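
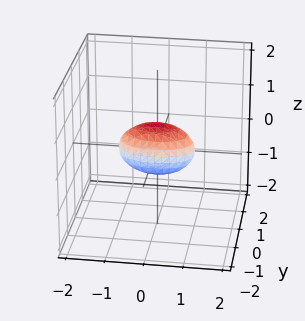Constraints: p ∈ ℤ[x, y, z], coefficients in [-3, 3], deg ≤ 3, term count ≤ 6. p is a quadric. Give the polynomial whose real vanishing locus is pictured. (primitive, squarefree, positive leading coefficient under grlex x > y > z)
x^2 + 3*y^2 + 2*z^2 - 1

1. The degree is 2 — a closed, bounded, convex surface; a quadric.
2. Symmetries: mirror symmetry x ↦ −x ⇒ only even powers of x; the z ↦ −z reflection is a symmetry, so z appears only in even powers; mirror symmetry y ↦ −y ⇒ only even powers of y.
3. Observable constraints: the x-axis gridline crossings are at x ∈ {-1, 1}.
4. Assembling these constraints gives the stated polynomial.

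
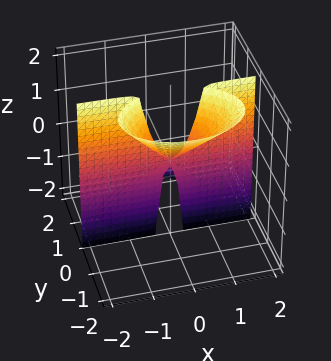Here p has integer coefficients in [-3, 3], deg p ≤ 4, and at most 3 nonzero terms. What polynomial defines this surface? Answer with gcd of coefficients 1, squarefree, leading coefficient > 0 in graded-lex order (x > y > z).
x^2*y + 2*y^3 + 2*y^2*z

1. deg p = 3.
2. Checking where it meets the axes: the visible x-axis segment lies entirely on the surface; every point of the z-axis in the box is on the surface; one y-axis crossing is at y = 0.
3. Together with the visible shape, these determine p as stated.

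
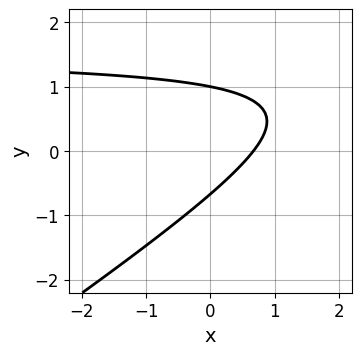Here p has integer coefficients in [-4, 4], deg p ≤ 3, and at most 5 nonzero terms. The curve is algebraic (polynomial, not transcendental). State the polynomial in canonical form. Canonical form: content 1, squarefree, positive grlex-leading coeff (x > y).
2*x*y - 3*y^2 - 3*x + y + 2

First, degree: no degree-1 curve has this shape, so deg p = 2.
Then, checking where it meets the axes: it meets the y-axis at y = 1 (among the integer gridlines).
Finally, these observations pin down the coefficients.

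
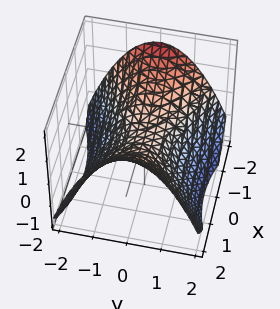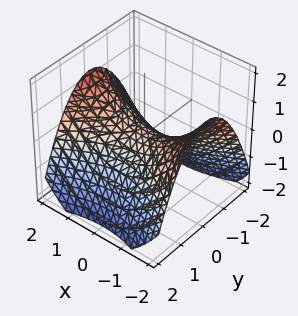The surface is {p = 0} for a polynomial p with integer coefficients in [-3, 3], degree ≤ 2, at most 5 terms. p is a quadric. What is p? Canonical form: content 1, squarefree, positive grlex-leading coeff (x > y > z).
x^2 - 2*y^2 - 3*z

1. deg p = 2. A hyperbolic paraboloid; a quadric.
2. Symmetries: it's symmetric under y → −y, forcing even powers of y; the x ↦ −x reflection is a symmetry, so x appears only in even powers.
3. From the axis intercepts and sections: one y-axis crossing is at y = 0; one x-axis crossing is at x = 0; it meets the z-axis at z = 0 (among the integer gridlines).
4. Putting this together gives p.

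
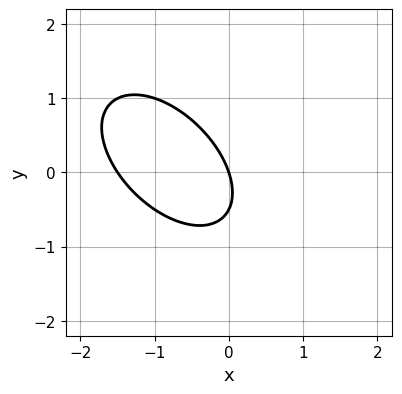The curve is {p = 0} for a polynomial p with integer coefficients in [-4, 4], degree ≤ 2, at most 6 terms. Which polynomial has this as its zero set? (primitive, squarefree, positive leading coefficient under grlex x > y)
(a) deg p = 2.
(b) Observable constraints: it meets the x-axis at x = 0 (among the integer gridlines); it crosses the y-axis at the gridline y = 0.
(c) Matching integer coefficients to the picture gives p.

2*x^2 + 2*x*y + 2*y^2 + 3*x + y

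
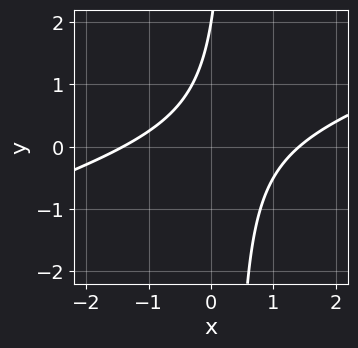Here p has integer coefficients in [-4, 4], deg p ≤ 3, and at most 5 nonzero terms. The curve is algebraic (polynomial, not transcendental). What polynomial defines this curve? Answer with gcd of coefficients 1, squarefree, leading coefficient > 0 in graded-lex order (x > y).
deg p = 2.
Observable constraints: one y-axis crossing is at y = 2.
These observations pin down the coefficients.

x^2 - 3*x*y + y - 2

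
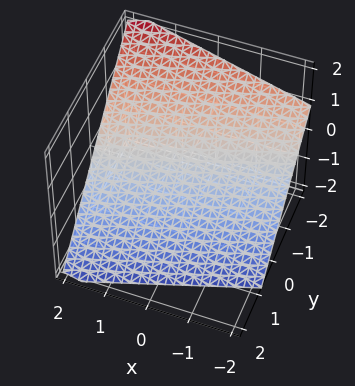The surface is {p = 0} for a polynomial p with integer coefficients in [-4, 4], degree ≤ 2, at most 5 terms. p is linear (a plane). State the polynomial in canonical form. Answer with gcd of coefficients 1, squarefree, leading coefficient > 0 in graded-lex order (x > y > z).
(a) The degree is 1 — the surface is flat (a plane).
(b) Reading off the gridlines: it meets the x-axis at x = 2 (among the integer gridlines).
(c) Assembling these constraints gives the stated polynomial.

x - 3*y - 3*z - 2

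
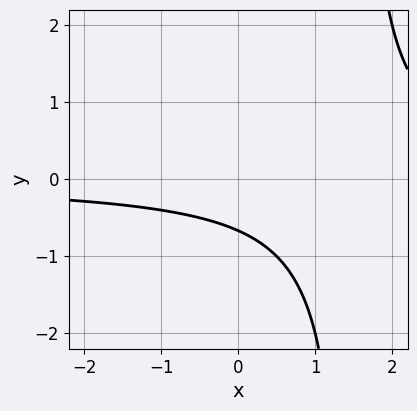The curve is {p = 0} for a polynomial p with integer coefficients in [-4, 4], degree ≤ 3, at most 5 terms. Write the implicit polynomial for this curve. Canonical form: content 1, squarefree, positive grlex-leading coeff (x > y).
1. deg p = 2. A generic line meets the curve in up to 2 points.
2. From the visible intercepts: the curve avoids every integer x-axis point in the box.
3. Together with the visible shape, these determine p as stated.

2*x*y - 3*y - 2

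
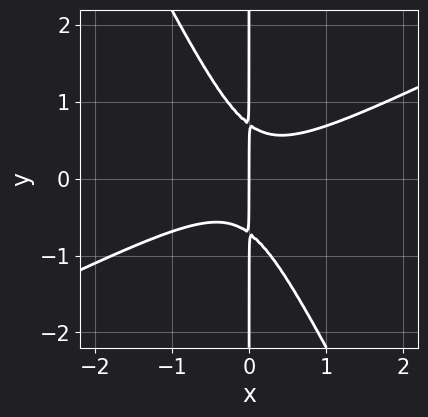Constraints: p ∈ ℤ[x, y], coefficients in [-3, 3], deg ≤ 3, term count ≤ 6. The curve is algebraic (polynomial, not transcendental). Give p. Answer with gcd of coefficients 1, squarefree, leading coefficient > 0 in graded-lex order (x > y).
Degree: the shape is more complex than any degree-2 curve, so deg p = 3.
From the axis intercepts and sections: every point of the y-axis in the box is on the curve; one x-axis crossing is at x = 0.
Together with the visible shape, these determine p as stated.

2*x^3 - 3*x^2*y - 2*x*y^2 + x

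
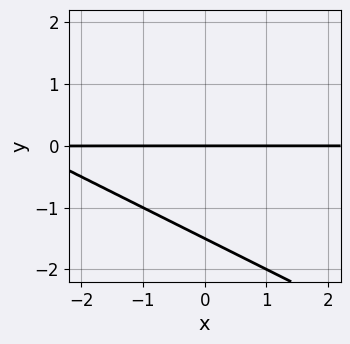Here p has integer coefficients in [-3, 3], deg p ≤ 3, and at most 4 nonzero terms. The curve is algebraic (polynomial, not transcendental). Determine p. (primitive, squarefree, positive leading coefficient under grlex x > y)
x*y + 2*y^2 + 3*y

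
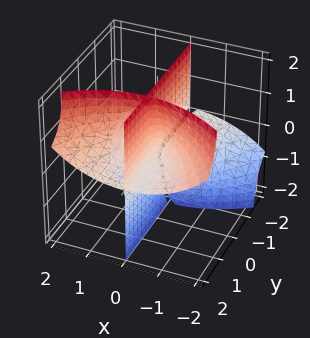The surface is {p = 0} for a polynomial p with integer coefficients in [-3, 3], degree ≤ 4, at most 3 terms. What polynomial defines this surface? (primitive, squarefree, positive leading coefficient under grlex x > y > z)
(a) I count 3 distinct pieces.
(b) deg p = 3.
(c) Checking where it meets the axes: every point of the z-axis in the box is on the surface; it crosses the x-axis at the gridline x = 0; the visible y-axis segment lies entirely on the surface.
(d) Fitting integer coefficients to these (and the overall shape) gives p.

x^3 - 3*x*y*z + x*z^2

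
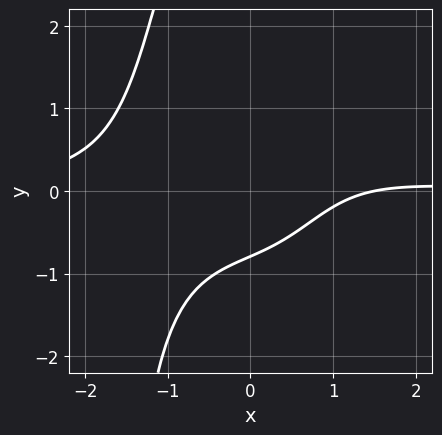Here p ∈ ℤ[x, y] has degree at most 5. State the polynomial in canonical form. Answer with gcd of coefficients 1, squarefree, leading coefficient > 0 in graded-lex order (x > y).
First, deg p = 4.
Finally, matching integer coefficients to the picture gives p.

2*x^3*y - y^2 - 2*x + 3*y + 3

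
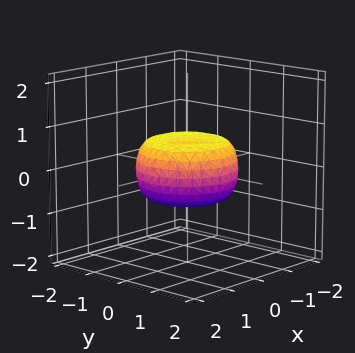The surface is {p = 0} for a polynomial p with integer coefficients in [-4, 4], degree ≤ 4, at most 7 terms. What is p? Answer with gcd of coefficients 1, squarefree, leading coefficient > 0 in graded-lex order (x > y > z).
2*x^4 + 4*x^2*y^2 + 2*y^4 - 2*x^2 - 2*y^2 + 3*z^2 - 1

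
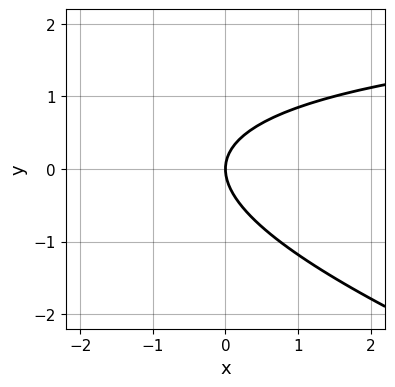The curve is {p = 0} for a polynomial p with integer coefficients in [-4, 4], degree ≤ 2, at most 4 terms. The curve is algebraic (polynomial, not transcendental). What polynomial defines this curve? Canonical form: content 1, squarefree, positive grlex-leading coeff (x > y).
(a) Degree: the shape is more complex than any degree-1 curve, so deg p = 2.
(b) Observable constraints: one y-axis crossing is at y = 0; it crosses the x-axis at the gridline x = 0.
(c) Together with the visible shape, these determine p as stated.

x*y + 3*y^2 - 3*x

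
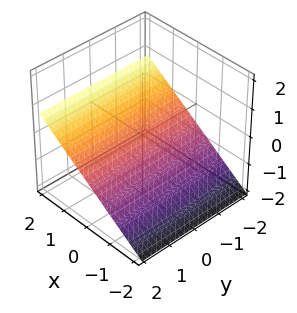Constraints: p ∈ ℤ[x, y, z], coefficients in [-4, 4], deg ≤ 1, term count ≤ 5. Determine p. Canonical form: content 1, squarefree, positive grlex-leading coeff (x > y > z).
1. The degree is 1 — every cross-section is a straight line — this is a plane.
2. Reading off the gridlines: the surface avoids every integer y-axis point in the box; it crosses the x-axis at the gridline x = 1.
3. Putting this together gives p.

2*x - 3*z - 2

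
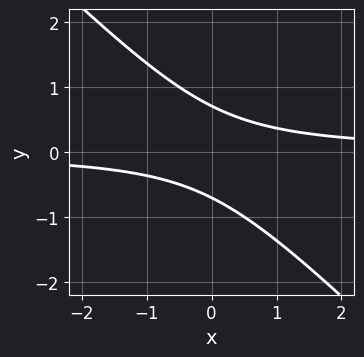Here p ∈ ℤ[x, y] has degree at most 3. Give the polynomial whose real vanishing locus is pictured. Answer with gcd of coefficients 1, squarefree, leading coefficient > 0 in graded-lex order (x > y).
First, the degree is 2 — a generic line meets the curve in up to 2 points.
Then, from the axis intercepts and sections: no x-intercept at any integer in the box.
Finally, together with the visible shape, these determine p as stated.

2*x*y + 2*y^2 - 1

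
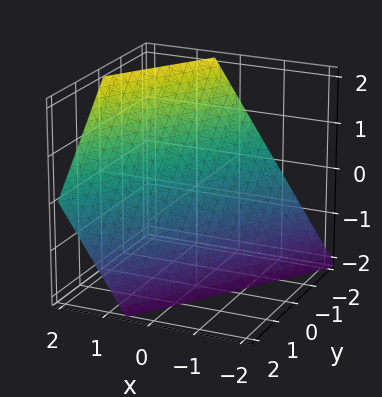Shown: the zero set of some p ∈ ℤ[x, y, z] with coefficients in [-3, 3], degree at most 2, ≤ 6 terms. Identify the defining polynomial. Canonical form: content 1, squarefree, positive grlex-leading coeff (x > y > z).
1. deg p = 1.
2. Against the integer gridlines: it meets the z-axis at z = -1 (among the integer gridlines); it meets the y-axis at y = -1 (among the integer gridlines).
3. Fitting integer coefficients to these (and the overall shape) gives p.

3*x - 2*y - 2*z - 2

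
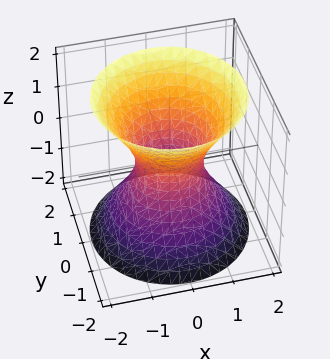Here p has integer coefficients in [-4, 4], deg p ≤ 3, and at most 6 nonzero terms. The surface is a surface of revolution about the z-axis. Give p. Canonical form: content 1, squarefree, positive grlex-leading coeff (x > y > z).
3*x^2 + 3*y^2 - 2*z^2 - 2

1. deg p = 2.
2. Symmetries: rotational symmetry about the z-axis ⇒ p depends on x, y only through x² + y².
3. From the visible intercepts: a circular section at z = 1 has radius between 1 and 2; the surface avoids every integer z-axis point in the box.
4. Together with the visible shape, these determine p as stated.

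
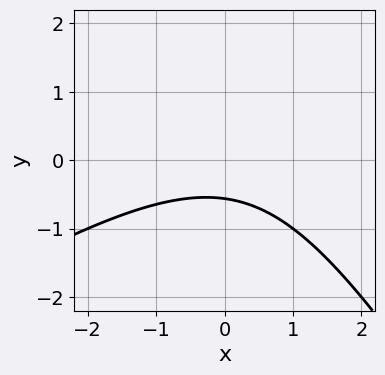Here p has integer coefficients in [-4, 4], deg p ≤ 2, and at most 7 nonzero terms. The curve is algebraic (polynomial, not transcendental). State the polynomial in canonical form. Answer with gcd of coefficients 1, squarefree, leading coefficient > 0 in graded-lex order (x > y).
x^2 - x*y - y^2 + 3*y + 2

First, the degree is 2 — no degree-1 curve has this shape.
Next, from the visible intercepts: the curve avoids every integer x-axis point in the box.
Finally, these observations pin down the coefficients.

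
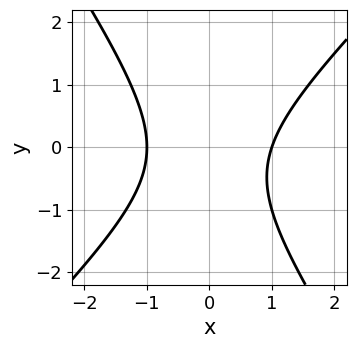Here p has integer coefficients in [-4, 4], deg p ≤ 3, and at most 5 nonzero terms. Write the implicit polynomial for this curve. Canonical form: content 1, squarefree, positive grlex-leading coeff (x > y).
First, degree: the shape is more complex than any degree-1 curve, so deg p = 2.
Then, observable constraints: among the integer gridlines, it crosses the x-axis at x ∈ {-1, 1}; no y-intercept at any integer in the box.
Finally, together with the visible shape, these determine p as stated.

3*x^2 - x*y - 2*y^2 - y - 3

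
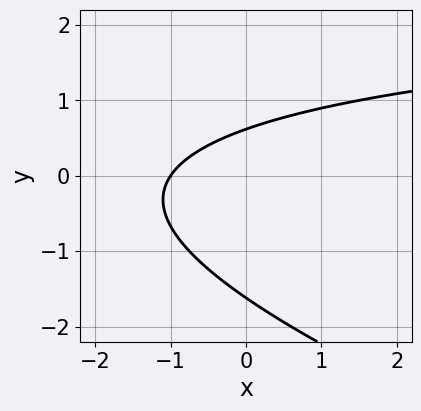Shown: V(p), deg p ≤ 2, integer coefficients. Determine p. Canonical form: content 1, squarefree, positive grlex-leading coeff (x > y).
x*y + 3*y^2 - 3*x + 3*y - 3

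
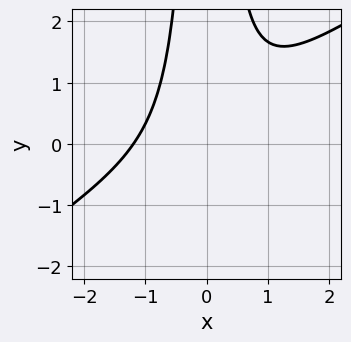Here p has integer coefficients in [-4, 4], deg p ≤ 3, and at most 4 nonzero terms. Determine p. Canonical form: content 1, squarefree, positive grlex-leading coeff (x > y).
deg p = 3.
Against the integer gridlines: it misses every integer gridline on the y-axis.
Together with the visible shape, these determine p as stated.

2*x^3 - 3*x^2*y + x^2 + 2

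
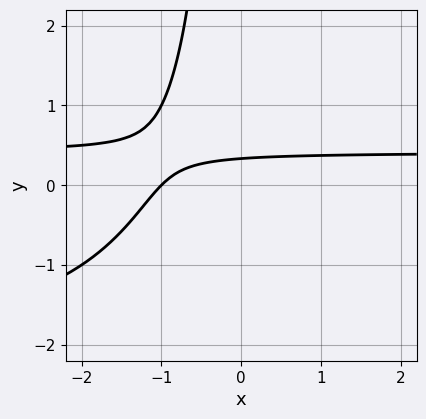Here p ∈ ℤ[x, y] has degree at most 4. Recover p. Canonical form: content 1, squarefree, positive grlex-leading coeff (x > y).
(a) deg p = 3. A generic line meets the curve in up to 3 points.
(b) Observable constraints: it meets the x-axis at x = -1 (among the integer gridlines).
(c) Putting this together gives p.

x*y^2 + 2*x*y - x + 3*y - 1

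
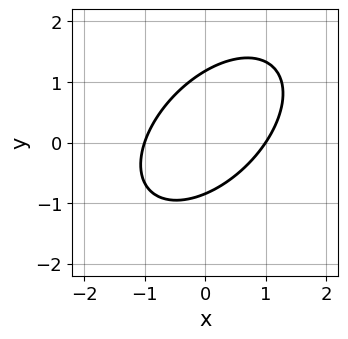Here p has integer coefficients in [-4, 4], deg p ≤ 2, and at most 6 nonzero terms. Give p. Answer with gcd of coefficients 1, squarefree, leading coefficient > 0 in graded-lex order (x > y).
3*x^2 - 3*x*y + 3*y^2 - y - 3

First, degree: a generic line meets the curve in up to 2 points, so deg p = 2.
Next, reading off the gridlines: among the integer gridlines, it crosses the x-axis at x ∈ {-1, 1}.
Finally, assembling these constraints gives the stated polynomial.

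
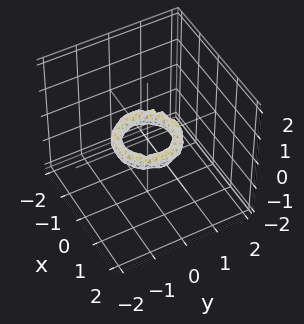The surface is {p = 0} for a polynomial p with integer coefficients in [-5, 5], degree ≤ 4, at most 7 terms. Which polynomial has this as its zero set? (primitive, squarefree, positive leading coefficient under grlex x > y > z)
2*x^4 + 4*x^2*y^2 + 2*y^4 - 3*x^2 - 3*y^2 + 2*z^2 + 1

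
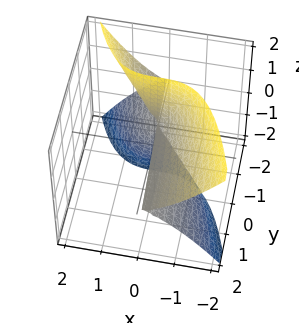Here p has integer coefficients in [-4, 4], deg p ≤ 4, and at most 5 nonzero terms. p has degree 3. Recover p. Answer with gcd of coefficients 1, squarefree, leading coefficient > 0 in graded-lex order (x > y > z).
1. deg p = 3. A generic line meets the surface in up to 3 points.
2. Checking where it meets the axes: it crosses the z-axis at the gridline z = 0; every point of the y-axis in the box is on the surface.
3. Putting this together gives p.

3*x^3 + 3*y*z^2 + 2*z^2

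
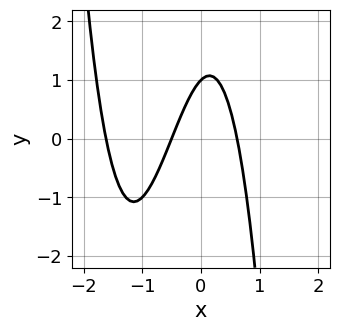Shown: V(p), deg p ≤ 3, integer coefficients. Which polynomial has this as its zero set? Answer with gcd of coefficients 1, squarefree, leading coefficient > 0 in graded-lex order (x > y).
(a) The degree is 3 — no degree-2 curve has this shape.
(b) From the visible intercepts: one y-axis crossing is at y = 1.
(c) Solving for integer coefficients yields p as stated.

2*x^3 + 3*x^2 - x + y - 1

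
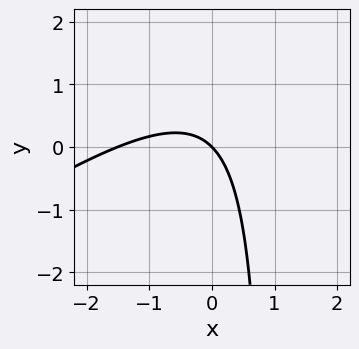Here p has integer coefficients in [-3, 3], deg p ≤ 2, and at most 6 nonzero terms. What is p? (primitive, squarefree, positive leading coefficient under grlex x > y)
deg p = 2.
Reading off the gridlines: one x-axis crossing is at x = 0; one y-axis crossing is at y = 0.
Together with the visible shape, these determine p as stated.

2*x^2 - 3*x*y + 3*x + 3*y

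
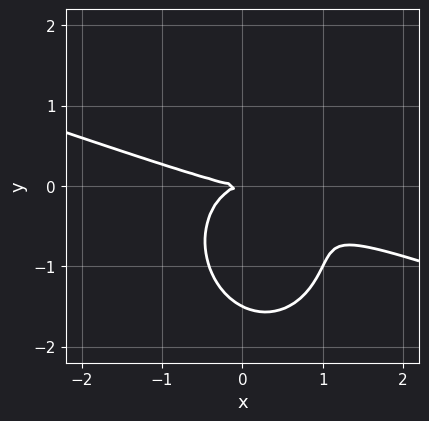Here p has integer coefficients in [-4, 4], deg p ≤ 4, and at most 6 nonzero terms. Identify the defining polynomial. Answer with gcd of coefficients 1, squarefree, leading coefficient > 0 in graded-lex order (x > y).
x^3 + 3*x^2*y + x*y^2 + 2*y^3 + 3*y^2

First, deg p = 3. The shape is more complex than any degree-2 curve.
Next, from the axis intercepts and sections: it meets the x-axis at x = 0 (among the integer gridlines); one y-axis crossing is at y = 0.
Finally, together with the visible shape, these determine p as stated.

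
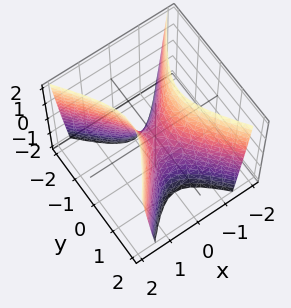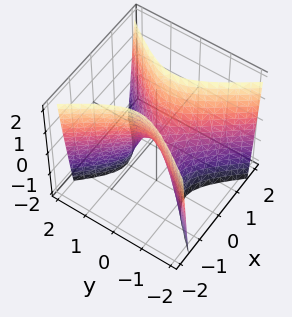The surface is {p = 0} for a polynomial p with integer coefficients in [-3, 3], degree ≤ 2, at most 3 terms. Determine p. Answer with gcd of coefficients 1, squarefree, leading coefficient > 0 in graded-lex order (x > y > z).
First, degree: a saddle surface; a quadric, so deg p = 2.
Next, symmetries: it's symmetric under y → −y, forcing even powers of y; mirror symmetry x ↦ −x ⇒ only even powers of x.
Then, checking where it meets the axes: it meets the z-axis at z = 0 (among the integer gridlines); one y-axis crossing is at y = 0.
Finally, together with the visible shape, these determine p as stated.

3*x^2 - 2*y^2 - z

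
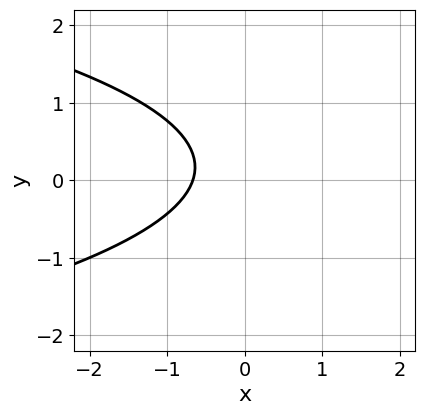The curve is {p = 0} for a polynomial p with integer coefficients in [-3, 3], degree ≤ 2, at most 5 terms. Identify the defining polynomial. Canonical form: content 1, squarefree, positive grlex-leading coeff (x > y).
1. The degree is 2 — the shape is more complex than any degree-1 curve.
2. Against the integer gridlines: no y-intercept at any integer in the box.
3. Together with the visible shape, these determine p as stated.

3*y^2 + 3*x - y + 2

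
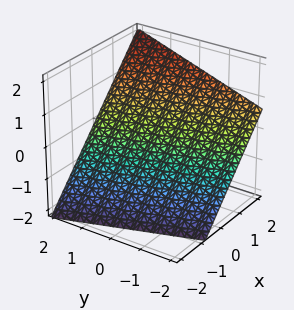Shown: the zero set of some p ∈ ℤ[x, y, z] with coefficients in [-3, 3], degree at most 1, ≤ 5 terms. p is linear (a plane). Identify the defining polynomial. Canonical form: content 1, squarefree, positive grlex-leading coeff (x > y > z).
3*x + y - 3*z - 2

1. Degree: the surface is flat (a plane), so deg p = 1.
2. From the visible intercepts: it crosses the y-axis at the gridline y = 2.
3. These observations pin down the coefficients.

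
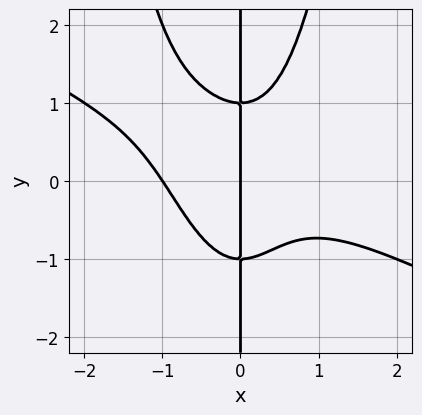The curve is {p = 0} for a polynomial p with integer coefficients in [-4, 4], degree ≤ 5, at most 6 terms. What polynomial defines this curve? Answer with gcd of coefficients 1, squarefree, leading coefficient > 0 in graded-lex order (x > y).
(a) deg p = 4. A generic line meets the curve in up to 4 points.
(b) Checking where it meets the axes: among the integer gridlines, it crosses the x-axis at x ∈ {-1, 0}; the visible y-axis segment lies entirely on the curve.
(c) Solving for integer coefficients yields p as stated.

x^4 + 2*x^3*y - x*y^2 + x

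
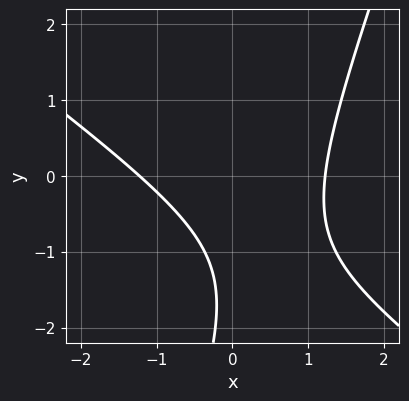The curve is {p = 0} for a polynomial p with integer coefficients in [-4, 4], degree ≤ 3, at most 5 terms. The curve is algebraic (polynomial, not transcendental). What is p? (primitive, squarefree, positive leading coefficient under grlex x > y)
2*x^2 + 2*x*y - y^2 - 3*y - 3

First, the degree is 2 — the shape is more complex than any degree-1 curve.
Then, from the axis intercepts and sections: no y-intercept at any integer in the box.
Finally, solving for integer coefficients yields p as stated.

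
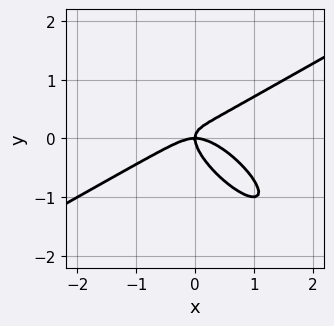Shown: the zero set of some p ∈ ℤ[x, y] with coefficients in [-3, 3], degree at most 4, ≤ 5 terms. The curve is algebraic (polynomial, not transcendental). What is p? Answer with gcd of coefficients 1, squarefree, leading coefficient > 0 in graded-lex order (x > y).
1. deg p = 3.
2. Checking where it meets the axes: it crosses the y-axis at the gridline y = 0; it crosses the x-axis at the gridline x = 0.
3. Assembling these constraints gives the stated polynomial.

x^3 - 2*x*y^2 - 2*y^3 + x*y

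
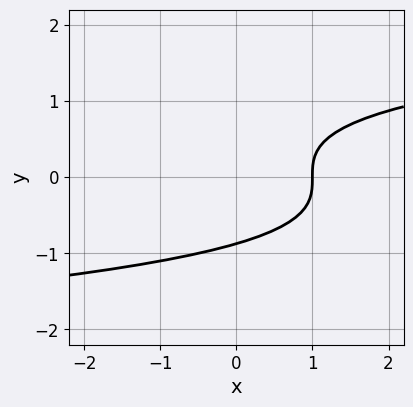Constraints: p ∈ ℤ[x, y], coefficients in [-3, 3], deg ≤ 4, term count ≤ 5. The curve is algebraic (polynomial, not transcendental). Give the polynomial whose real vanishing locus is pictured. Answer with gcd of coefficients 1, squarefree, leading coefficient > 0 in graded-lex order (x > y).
3*y^3 - 2*x + 2

1. Degree: no degree-2 curve has this shape, so deg p = 3.
2. Observable constraints: one x-axis crossing is at x = 1.
3. Together with the visible shape, these determine p as stated.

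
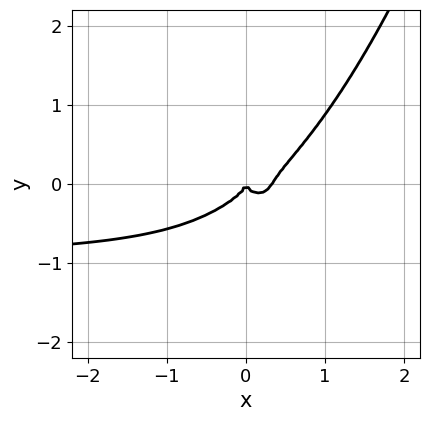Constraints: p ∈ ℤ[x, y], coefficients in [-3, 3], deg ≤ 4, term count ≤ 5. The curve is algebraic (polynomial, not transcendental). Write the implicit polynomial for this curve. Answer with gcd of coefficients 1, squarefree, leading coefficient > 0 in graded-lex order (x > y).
3*x^3*y + 3*x^3 - 3*x^2*y - 3*y^3 - x^2

(a) The degree is 4 — the shape is more complex than any degree-3 curve.
(b) Observable constraints: it crosses the y-axis at the gridline y = 0; it meets the x-axis at x = 0 (among the integer gridlines).
(c) Solving for integer coefficients yields p as stated.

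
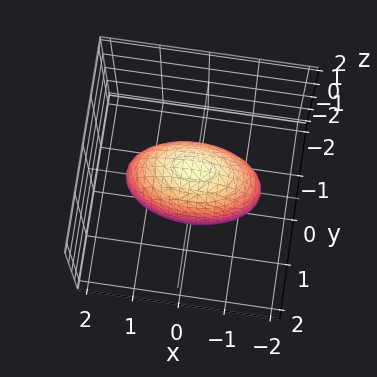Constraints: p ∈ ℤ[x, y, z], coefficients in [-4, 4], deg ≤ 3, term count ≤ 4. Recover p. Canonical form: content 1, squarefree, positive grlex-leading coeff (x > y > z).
(a) deg p = 2.
(b) Symmetries: mirror symmetry y ↦ −y ⇒ only even powers of y; mirror symmetry z ↦ −z ⇒ only even powers of z; it's symmetric under x → −x, forcing even powers of x.
(c) Solving for integer coefficients yields p as stated.

x^2 + 3*y^2 + z^2 - 2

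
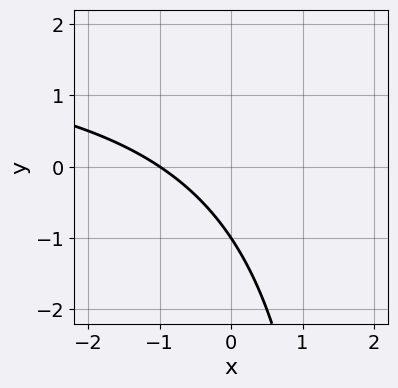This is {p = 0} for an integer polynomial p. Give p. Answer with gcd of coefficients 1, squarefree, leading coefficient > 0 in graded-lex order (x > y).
x*y - 2*x - 2*y - 2

First, deg p = 2. No degree-1 curve has this shape.
Next, from the axis intercepts and sections: one y-axis crossing is at y = -1; it meets the x-axis at x = -1 (among the integer gridlines).
Finally, putting this together gives p.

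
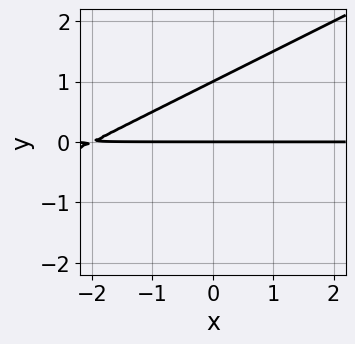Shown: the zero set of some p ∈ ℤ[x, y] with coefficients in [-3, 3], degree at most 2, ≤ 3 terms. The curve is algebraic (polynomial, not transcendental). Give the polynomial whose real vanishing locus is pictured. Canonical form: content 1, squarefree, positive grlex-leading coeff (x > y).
Degree: no degree-1 curve has this shape, so deg p = 2.
From the axis intercepts and sections: every point of the x-axis in the box is on the curve; among the integer gridlines, it crosses the y-axis at y ∈ {0, 1}.
Assembling these constraints gives the stated polynomial.

x*y - 2*y^2 + 2*y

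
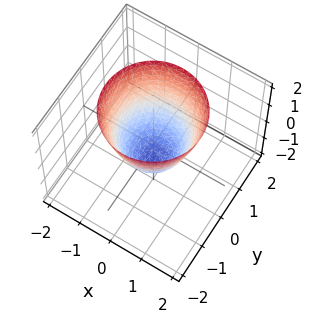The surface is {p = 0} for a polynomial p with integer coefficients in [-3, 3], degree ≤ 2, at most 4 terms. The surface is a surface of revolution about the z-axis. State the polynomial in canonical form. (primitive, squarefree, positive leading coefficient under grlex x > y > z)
3*x^2 + 3*y^2 - 2*z - 2

Degree: no degree-1 surface has this shape, so deg p = 2.
Symmetries: rotational symmetry about the z-axis ⇒ p depends on x, y only through x² + y².
From the visible intercepts: a circular section at z = 2 has radius between 1 and 2; one z-axis crossing is at z = -1.
The integer polynomial consistent with all of this is the stated p.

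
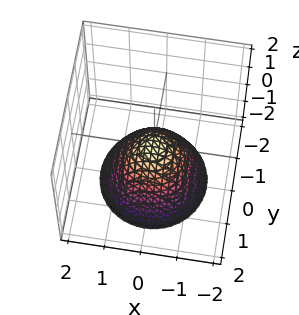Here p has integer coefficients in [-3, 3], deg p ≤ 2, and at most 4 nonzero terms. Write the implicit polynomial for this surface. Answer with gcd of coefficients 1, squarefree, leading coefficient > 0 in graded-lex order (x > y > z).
x^2 + y^2 + z

First, the degree is 2 — a paraboloid; a quadric.
Then, symmetries: rotational symmetry about the z-axis ⇒ p depends on x, y only through x² + y².
Then, from the axis intercepts and sections: it crosses the y-axis at the gridline y = 0; it meets the z-axis at z = 0 (among the integer gridlines); it crosses the x-axis at the gridline x = 0; a circular section at z = -1 has radius exactly 1.
Finally, putting this together gives p.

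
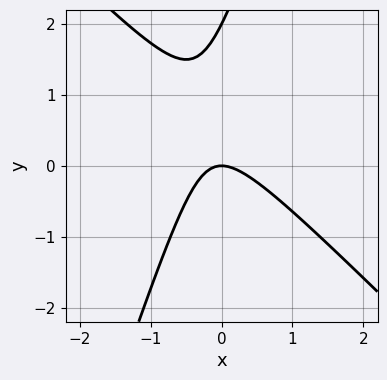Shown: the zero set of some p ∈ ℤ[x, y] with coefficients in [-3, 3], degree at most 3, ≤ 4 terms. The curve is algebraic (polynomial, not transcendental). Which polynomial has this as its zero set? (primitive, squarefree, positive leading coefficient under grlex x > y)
(a) deg p = 2. A generic line meets the curve in up to 2 points.
(b) Checking where it meets the axes: the y-axis gridline crossings are at y ∈ {0, 2}; it crosses the x-axis at the gridline x = 0.
(c) Fitting integer coefficients to these (and the overall shape) gives p.

3*x^2 + 2*x*y - y^2 + 2*y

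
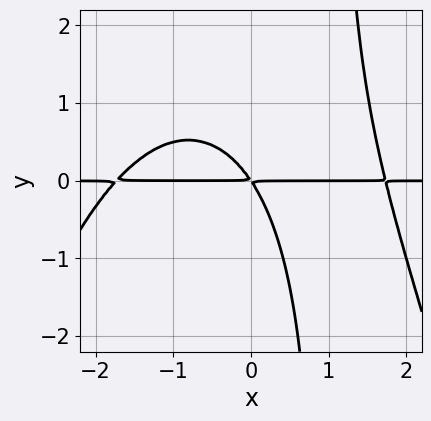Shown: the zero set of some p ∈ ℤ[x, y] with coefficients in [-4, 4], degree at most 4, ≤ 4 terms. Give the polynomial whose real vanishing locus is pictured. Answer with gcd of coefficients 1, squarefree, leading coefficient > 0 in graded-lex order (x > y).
x^3*y + 2*x*y^2 - 3*x*y - 2*y^2

1. The degree is 4 — the shape is more complex than any degree-3 curve.
2. From the visible intercepts: the visible x-axis segment lies entirely on the curve.
3. Putting this together gives p.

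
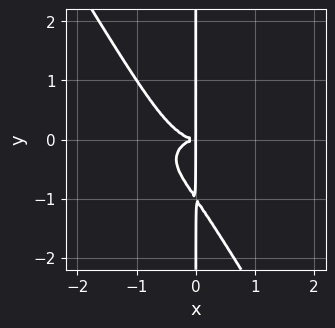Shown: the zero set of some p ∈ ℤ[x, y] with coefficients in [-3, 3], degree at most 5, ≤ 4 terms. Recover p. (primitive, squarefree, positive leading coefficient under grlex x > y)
(a) Degree: a generic line meets the curve in up to 4 points, so deg p = 4.
(b) Observable constraints: the visible y-axis segment lies entirely on the curve.
(c) Matching integer coefficients to the picture gives p.

x^4 + 3*x^2*y^2 + 2*x*y^3 + 2*x*y^2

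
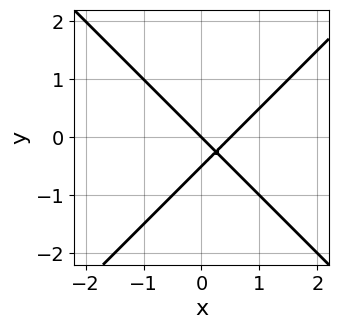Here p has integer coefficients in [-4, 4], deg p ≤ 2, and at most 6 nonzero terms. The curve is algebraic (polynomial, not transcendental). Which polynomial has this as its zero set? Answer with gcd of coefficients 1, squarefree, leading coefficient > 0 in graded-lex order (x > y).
2*x^2 - 2*y^2 - x - y

First, degree: the shape is more complex than any degree-1 curve, so deg p = 2.
Then, from the visible intercepts: it meets the y-axis at y = 0 (among the integer gridlines); it meets the x-axis at x = 0 (among the integer gridlines).
Finally, matching integer coefficients to the picture gives p.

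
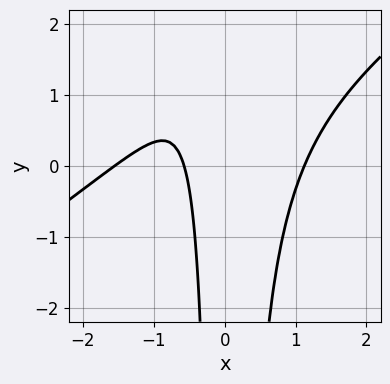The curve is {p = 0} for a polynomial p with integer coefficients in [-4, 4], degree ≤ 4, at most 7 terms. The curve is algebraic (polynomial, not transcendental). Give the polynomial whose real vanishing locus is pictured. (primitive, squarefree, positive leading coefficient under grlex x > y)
(a) Degree: a generic line meets the curve in up to 3 points, so deg p = 3.
(b) From the visible intercepts: no y-intercept at any integer in the box.
(c) Putting this together gives p.

2*x^3 - 3*x^2*y + 2*x^2 - 3*x - 2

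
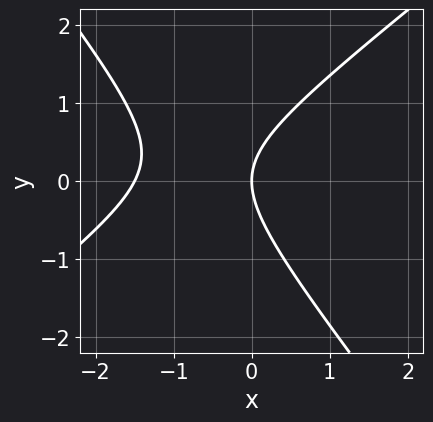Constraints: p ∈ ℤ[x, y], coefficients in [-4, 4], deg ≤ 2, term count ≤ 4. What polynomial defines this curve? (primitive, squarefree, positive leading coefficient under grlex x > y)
2*x^2 - x*y - 2*y^2 + 3*x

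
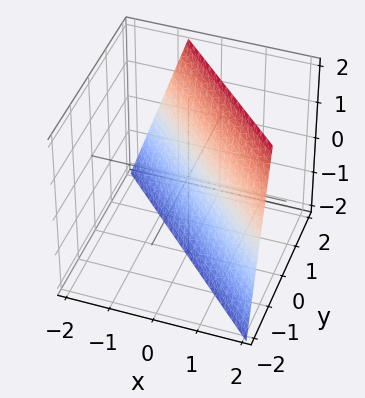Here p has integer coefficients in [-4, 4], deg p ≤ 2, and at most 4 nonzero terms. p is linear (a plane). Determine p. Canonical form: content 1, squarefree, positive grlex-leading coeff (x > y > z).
3*x + 3*y - z - 2

1. Degree: every cross-section is a straight line — this is a plane, so deg p = 1.
2. Checking where it meets the axes: one z-axis crossing is at z = -2.
3. Putting this together gives p.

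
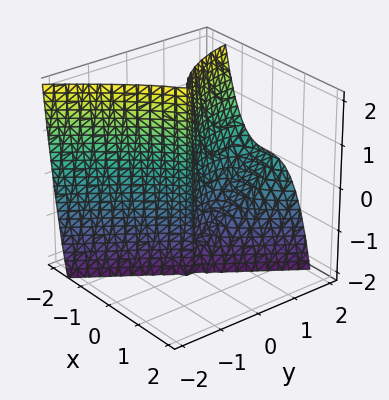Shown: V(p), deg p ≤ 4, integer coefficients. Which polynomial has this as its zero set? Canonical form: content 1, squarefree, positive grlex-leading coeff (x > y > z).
3*x^3 - y^3 + y^2*z + 2*y^2

1. Degree: no degree-2 surface has this shape, so deg p = 3.
2. Against the integer gridlines: it crosses the x-axis at the gridline x = 0; the visible z-axis segment lies entirely on the surface.
3. Putting this together gives p. Check: (0, 2, 0) on the y-axis lies on the surface, and p(0, 2, 0) = 0. ✓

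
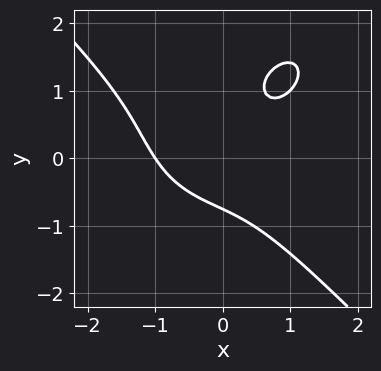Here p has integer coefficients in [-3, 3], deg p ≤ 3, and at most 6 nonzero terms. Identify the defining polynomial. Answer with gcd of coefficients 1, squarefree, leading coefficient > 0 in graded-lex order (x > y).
x^3 + y^3 - 2*x*y - y^2 + 1

(a) Degree: a generic line meets the curve in up to 3 points, so deg p = 3.
(b) Observable constraints: one x-axis crossing is at x = -1.
(c) Solving for integer coefficients yields p as stated.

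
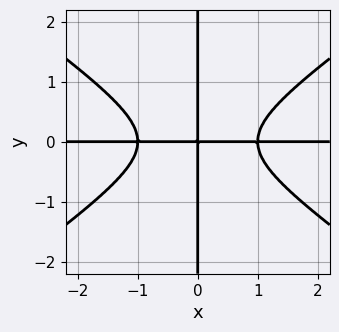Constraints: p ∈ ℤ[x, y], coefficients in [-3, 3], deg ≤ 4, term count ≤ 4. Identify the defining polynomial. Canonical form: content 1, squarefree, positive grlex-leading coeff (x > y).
x^3*y - 2*x*y^3 - x*y

deg p = 4.
From the visible intercepts: the visible x-axis segment lies entirely on the curve; the visible y-axis segment lies entirely on the curve.
Fitting integer coefficients to these (and the overall shape) gives p.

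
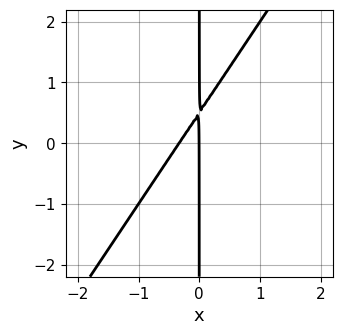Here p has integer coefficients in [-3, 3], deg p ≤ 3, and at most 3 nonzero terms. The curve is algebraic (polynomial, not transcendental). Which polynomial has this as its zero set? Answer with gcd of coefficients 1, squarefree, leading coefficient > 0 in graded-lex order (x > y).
1. deg p = 2. A generic line meets the curve in up to 2 points.
2. Reading off the gridlines: it crosses the x-axis at the gridline x = 0; the visible y-axis segment lies entirely on the curve.
3. Solving for integer coefficients yields p as stated.

3*x^2 - 2*x*y + x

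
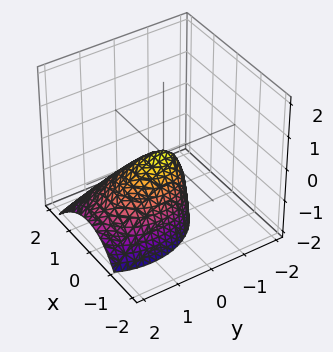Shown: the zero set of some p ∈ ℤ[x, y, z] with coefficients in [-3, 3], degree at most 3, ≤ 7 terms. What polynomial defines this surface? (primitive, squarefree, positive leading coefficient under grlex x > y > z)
3*x^2 + x*z + 2*y^2 + 2*y*z + 2*z

1. Degree: a generic line meets the surface in up to 2 points, so deg p = 2.
2. Checking where it meets the axes: it crosses the y-axis at the gridline y = 0; it meets the z-axis at z = 0 (among the integer gridlines); one x-axis crossing is at x = 0.
3. Fitting integer coefficients to these (and the overall shape) gives p.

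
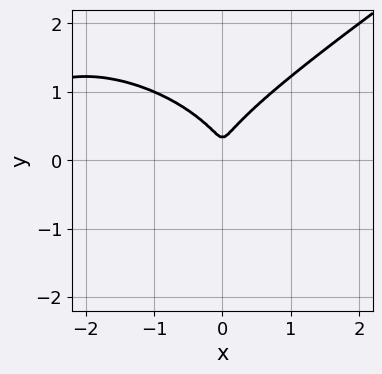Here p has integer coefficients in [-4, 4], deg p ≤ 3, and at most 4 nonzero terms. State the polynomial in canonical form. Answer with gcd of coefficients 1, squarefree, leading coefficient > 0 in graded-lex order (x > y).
1. Degree: a generic line meets the curve in up to 3 points, so deg p = 3.
2. Solving for integer coefficients yields p as stated.

x^3 - 3*y^3 + 3*x^2 + y^2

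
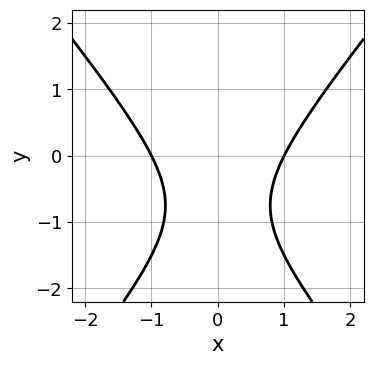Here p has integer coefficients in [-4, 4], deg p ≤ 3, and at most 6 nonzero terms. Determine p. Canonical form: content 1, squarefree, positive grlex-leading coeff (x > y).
3*x^2 - 2*y^2 - 3*y - 3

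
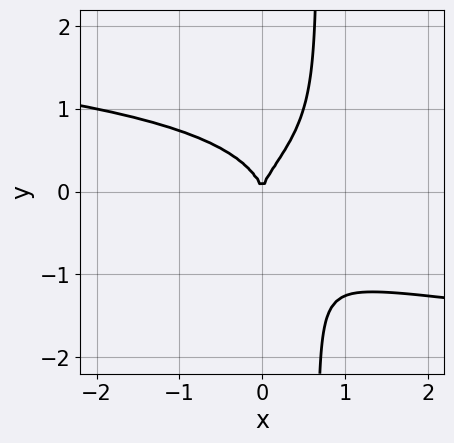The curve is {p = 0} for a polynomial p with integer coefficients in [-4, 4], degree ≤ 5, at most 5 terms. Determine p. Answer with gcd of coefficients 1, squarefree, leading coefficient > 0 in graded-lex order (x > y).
1. The degree is 4 — a generic line meets the curve in up to 4 points.
2. From the axis intercepts and sections: one x-axis crossing is at x = 0; one y-axis crossing is at y = 0.
3. Matching integer coefficients to the picture gives p.

3*x*y^3 - 2*y^3 + 2*x^2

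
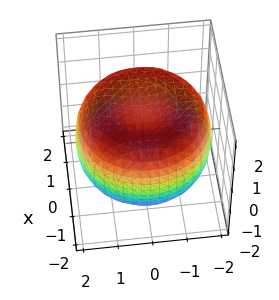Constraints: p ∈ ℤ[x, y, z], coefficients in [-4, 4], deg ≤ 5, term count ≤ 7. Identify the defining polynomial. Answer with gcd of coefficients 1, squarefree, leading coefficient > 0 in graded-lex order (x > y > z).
x^4 + 2*x^2*y^2 + y^4 - 3*x^2 - 3*y^2 + 3*z^2 - 3

First, the degree is 4 — the shape is more complex than any degree-3 surface.
Then, symmetry: the z-axis is an axis of rotation, so x and y enter only as x² + y².
Next, against the integer gridlines: the z-axis gridline crossings are at z ∈ {-1, 1}; a circular section at z = 0 has radius between 1 and 2.
Finally, assembling these constraints gives the stated polynomial.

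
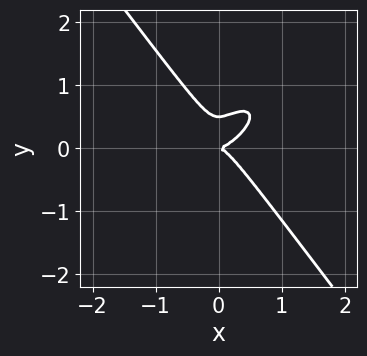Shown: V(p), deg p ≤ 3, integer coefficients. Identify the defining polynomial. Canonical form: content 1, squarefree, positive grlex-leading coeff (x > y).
2*x^3 - 2*x^2*y + 2*y^3 - y^2

(a) deg p = 3. No degree-2 curve has this shape.
(b) Checking where it meets the axes: one x-axis crossing is at x = 0; one y-axis crossing is at y = 0.
(c) Assembling these constraints gives the stated polynomial.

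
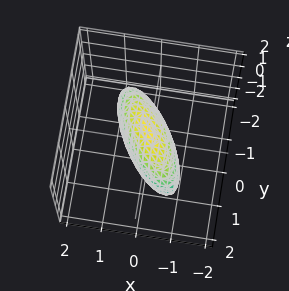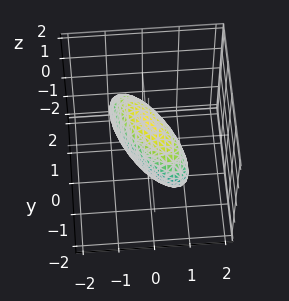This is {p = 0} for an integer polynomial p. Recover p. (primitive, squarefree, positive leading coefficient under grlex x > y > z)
2*x^2 + 2*x*y + y^2 + z^2 - 1

First, the degree is 2 — the shape is more complex than any degree-1 surface.
Next, reading off the gridlines: the y-axis gridline crossings are at y ∈ {-1, 1}; the z-axis gridline crossings are at z ∈ {-1, 1}.
Finally, the integer polynomial consistent with all of this is the stated p.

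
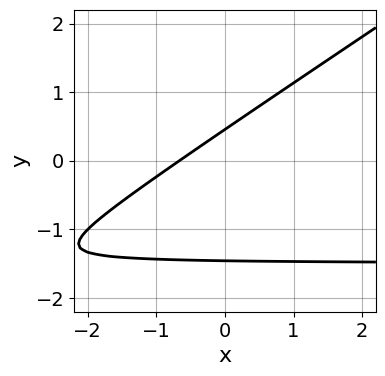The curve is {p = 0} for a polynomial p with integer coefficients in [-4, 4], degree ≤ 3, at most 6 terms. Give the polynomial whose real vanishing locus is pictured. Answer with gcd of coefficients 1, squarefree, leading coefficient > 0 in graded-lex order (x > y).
The degree is 2 — a generic line meets the curve in up to 2 points.
The integer polynomial consistent with all of this is the stated p.

2*x*y - 3*y^2 + 3*x - 3*y + 2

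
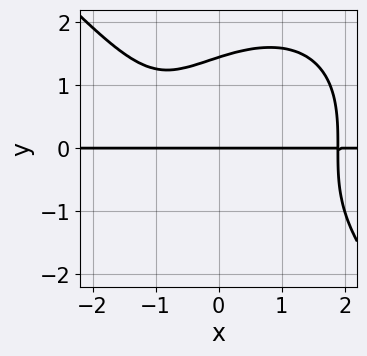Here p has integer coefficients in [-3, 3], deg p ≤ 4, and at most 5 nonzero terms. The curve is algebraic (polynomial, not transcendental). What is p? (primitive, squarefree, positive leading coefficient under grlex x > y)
x^3*y + y^4 - 2*x*y - 3*y

1. Degree: no degree-3 curve has this shape, so deg p = 4.
2. Observable constraints: every point of the x-axis in the box is on the curve; it meets the y-axis at y = 0 (among the integer gridlines).
3. Matching integer coefficients to the picture gives p.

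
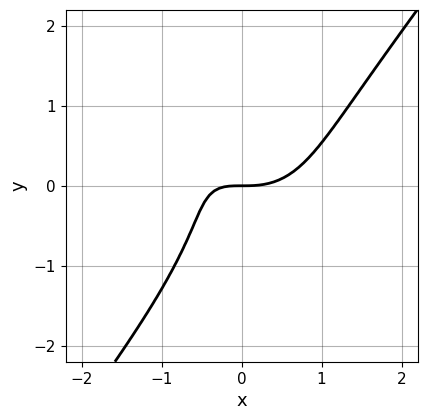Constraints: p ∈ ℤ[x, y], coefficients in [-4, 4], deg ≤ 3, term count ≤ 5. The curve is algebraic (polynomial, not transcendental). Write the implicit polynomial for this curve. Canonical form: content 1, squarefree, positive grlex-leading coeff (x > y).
3*x^3 + x^2*y - 2*y^3 - 3*x*y - 3*y

First, the degree is 3 — a generic line meets the curve in up to 3 points.
Then, from the axis intercepts and sections: it meets the y-axis at y = 0 (among the integer gridlines); it meets the x-axis at x = 0 (among the integer gridlines).
Finally, matching integer coefficients to the picture gives p.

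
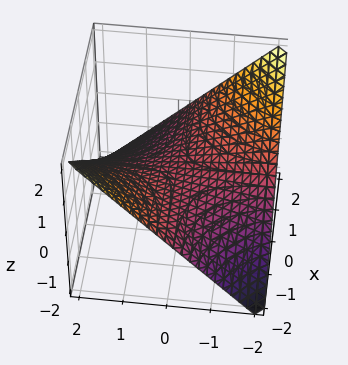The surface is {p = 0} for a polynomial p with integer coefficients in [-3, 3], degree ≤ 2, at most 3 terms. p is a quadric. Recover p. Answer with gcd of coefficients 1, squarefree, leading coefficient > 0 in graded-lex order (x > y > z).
The degree is 2 — a hyperbolic paraboloid; a quadric.
Reading off the gridlines: every point of the x-axis in the box is on the surface; the visible y-axis segment lies entirely on the surface; it crosses the z-axis at the gridline z = 0.
Putting this together gives p.

x*y + 2*z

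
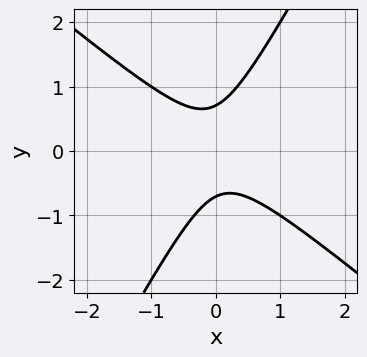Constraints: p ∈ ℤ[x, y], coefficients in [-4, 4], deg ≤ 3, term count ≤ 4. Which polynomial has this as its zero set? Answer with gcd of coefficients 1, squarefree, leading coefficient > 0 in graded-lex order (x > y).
(a) The degree is 2 — a generic line meets the curve in up to 2 points.
(b) From the axis intercepts and sections: it misses every integer gridline on the x-axis.
(c) Solving for integer coefficients yields p as stated.

3*x^2 + 2*x*y - 2*y^2 + 1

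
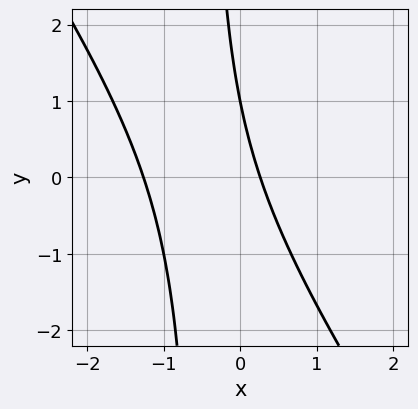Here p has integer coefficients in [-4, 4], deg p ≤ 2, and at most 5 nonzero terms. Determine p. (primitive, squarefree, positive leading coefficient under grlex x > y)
3*x^2 + 2*x*y + 3*x + y - 1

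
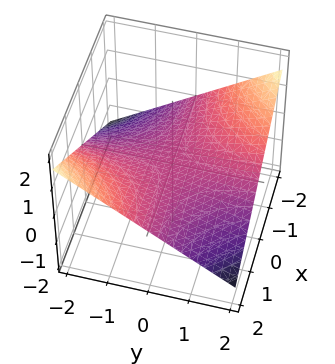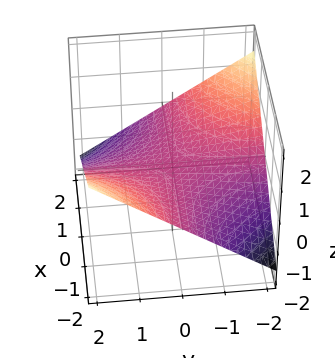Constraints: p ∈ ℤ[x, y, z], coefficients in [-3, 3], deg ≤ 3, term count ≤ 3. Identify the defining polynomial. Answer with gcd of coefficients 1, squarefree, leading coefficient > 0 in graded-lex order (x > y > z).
x*y + 3*z

First, deg p = 2. A saddle surface; a quadric.
Then, from the visible intercepts: the visible x-axis segment lies entirely on the surface; it crosses the z-axis at the gridline z = 0; every point of the y-axis in the box is on the surface.
Finally, assembling these constraints gives the stated polynomial.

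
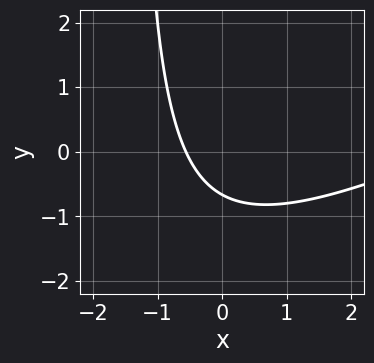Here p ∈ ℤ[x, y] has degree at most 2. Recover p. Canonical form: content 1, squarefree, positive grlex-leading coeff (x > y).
x^2 - 2*x*y - 3*x - 3*y - 2

deg p = 2. A generic line meets the curve in up to 2 points.
Solving for integer coefficients yields p as stated.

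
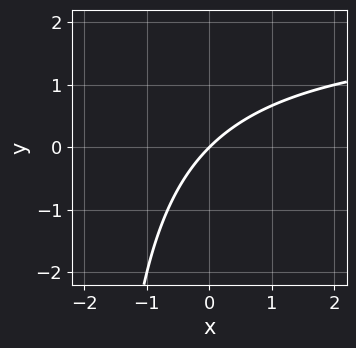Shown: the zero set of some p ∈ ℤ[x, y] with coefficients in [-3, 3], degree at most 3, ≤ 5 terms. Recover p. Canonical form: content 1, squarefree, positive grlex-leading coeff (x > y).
First, degree: no degree-1 curve has this shape, so deg p = 2.
Next, reading off the gridlines: one y-axis crossing is at y = 0; one x-axis crossing is at x = 0.
Finally, matching integer coefficients to the picture gives p.

x*y - 2*x + 2*y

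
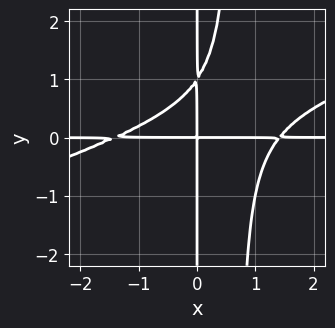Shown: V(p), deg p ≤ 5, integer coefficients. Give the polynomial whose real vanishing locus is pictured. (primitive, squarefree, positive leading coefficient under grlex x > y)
1. Degree: no degree-3 curve has this shape, so deg p = 4.
2. From the visible intercepts: every point of the x-axis in the box is on the curve; every point of the y-axis in the box is on the curve.
3. Together with the visible shape, these determine p as stated.

x^3*y - 3*x^2*y^2 + 2*x*y^2 - 2*x*y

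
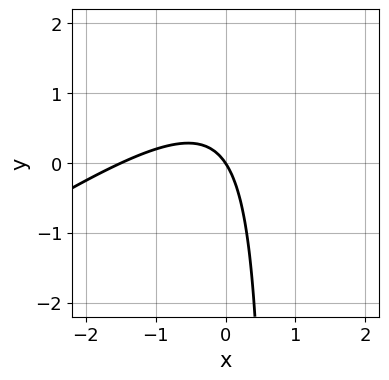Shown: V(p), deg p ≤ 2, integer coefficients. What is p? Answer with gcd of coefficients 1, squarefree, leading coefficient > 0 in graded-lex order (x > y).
2*x^2 - 3*x*y + 3*x + 2*y

First, degree: a generic line meets the curve in up to 2 points, so deg p = 2.
Next, observable constraints: it crosses the y-axis at the gridline y = 0; it meets the x-axis at x = 0 (among the integer gridlines).
Finally, matching integer coefficients to the picture gives p.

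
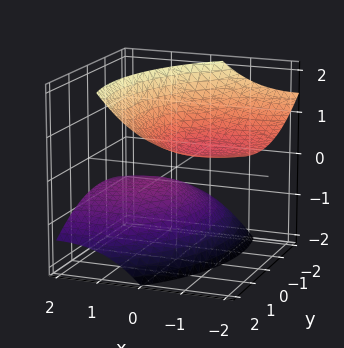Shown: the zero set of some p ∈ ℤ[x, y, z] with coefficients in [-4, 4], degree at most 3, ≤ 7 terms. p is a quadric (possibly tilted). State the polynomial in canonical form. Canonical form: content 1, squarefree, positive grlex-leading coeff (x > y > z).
x^2 + 3*x*z + y^2 - y*z - 2*z^2 + 1

(a) The picture has 2 separate pieces. Treating them together as one polynomial.
(b) deg p = 2. No degree-1 surface has this shape.
(c) From the axis intercepts and sections: the surface avoids every integer x-axis point in the box; no y-intercept at any integer in the box.
(d) Fitting integer coefficients to these (and the overall shape) gives p.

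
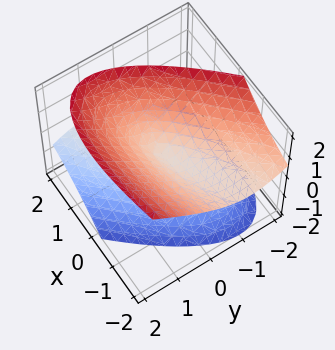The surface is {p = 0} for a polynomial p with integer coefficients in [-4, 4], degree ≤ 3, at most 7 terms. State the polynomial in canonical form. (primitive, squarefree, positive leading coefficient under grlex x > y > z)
x^2 - 3*x*y + 3*x*z + 3*y^2 - 3*z^2

I count 2 distinct pieces.
Degree: a generic line meets the surface in up to 2 points, so deg p = 2.
Against the integer gridlines: it crosses the x-axis at the gridline x = 0; it crosses the y-axis at the gridline y = 0.
Fitting integer coefficients to these (and the overall shape) gives p.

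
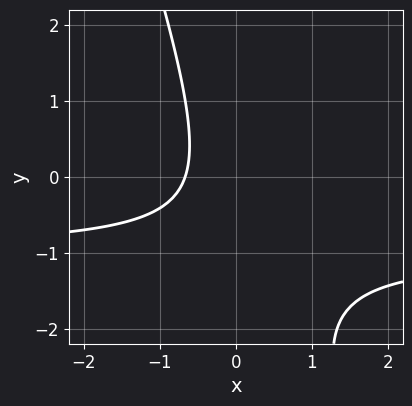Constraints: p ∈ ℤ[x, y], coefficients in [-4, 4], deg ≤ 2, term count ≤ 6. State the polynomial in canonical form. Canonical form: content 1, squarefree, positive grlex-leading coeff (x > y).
First, the degree is 2 — no degree-1 curve has this shape.
Then, checking where it meets the axes: the curve avoids every integer y-axis point in the box.
Finally, together with the visible shape, these determine p as stated.

3*x*y + y^2 + 3*x + y + 2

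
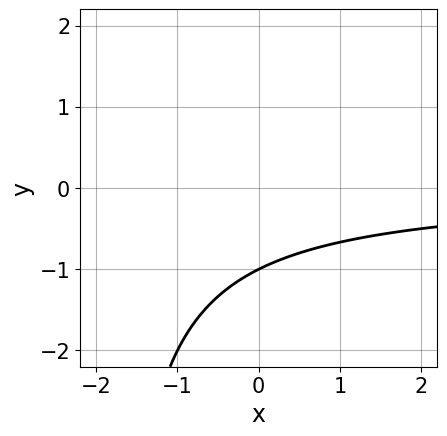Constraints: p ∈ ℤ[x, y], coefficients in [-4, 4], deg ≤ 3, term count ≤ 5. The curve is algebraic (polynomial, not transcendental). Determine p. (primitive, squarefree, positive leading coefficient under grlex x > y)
x*y + 2*y + 2

(a) The degree is 2 — the shape is more complex than any degree-1 curve.
(b) Reading off the gridlines: one y-axis crossing is at y = -1; the curve avoids every integer x-axis point in the box.
(c) Fitting integer coefficients to these (and the overall shape) gives p.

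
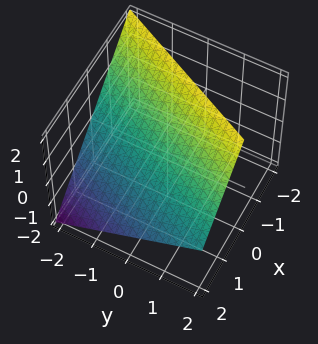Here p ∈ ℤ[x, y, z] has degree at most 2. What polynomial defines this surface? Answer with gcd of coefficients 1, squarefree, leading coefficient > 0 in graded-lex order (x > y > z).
2*x - y + 2*z - 2

(a) The degree is 1 — every cross-section is a straight line — this is a plane.
(b) Against the integer gridlines: it crosses the x-axis at the gridline x = 1; it crosses the y-axis at the gridline y = -2.
(c) Putting this together gives p.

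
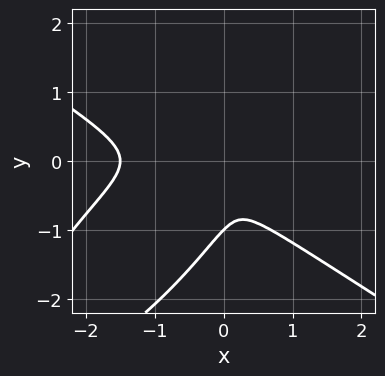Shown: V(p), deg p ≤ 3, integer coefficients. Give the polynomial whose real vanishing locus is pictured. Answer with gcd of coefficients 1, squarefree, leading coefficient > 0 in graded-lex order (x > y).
2*x^3 - 3*x*y^2 + 3*y^3 + 3*x^2 + 3*y^2

1. Degree: the shape is more complex than any degree-2 curve, so deg p = 3.
2. From the visible intercepts: it meets the y-axis at y = -1 (among the integer gridlines).
3. Together with the visible shape, these determine p as stated.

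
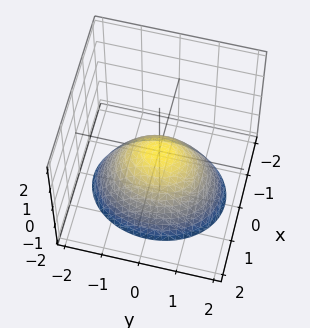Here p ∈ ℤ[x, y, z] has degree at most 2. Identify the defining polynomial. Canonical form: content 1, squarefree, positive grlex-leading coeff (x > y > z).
3*x^2 + 2*y^2 + 3*z

The degree is 2 — a paraboloid; a quadric.
Symmetries: mirror symmetry x ↦ −x ⇒ only even powers of x; it's symmetric under y → −y, forcing even powers of y.
From the axis intercepts and sections: it meets the x-axis at x = 0 (among the integer gridlines); one y-axis crossing is at y = 0; one z-axis crossing is at z = 0.
These observations pin down the coefficients.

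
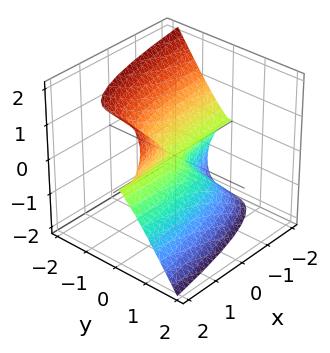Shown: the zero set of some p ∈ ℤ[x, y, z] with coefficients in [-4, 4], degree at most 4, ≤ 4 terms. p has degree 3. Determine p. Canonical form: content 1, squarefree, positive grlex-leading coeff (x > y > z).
x*z^2 - 3*y^3 - z^3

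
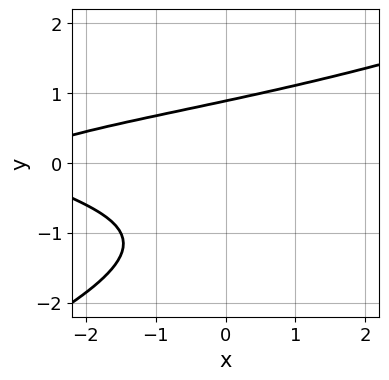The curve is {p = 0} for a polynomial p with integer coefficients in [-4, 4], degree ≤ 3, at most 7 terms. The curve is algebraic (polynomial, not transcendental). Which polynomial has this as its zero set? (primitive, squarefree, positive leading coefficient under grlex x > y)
x*y^2 - 2*y^3 - 2*y^2 + x + 3

The degree is 3 — the shape is more complex than any degree-2 curve.
Reading off the gridlines: no x-intercept at any integer in the box.
Putting this together gives p.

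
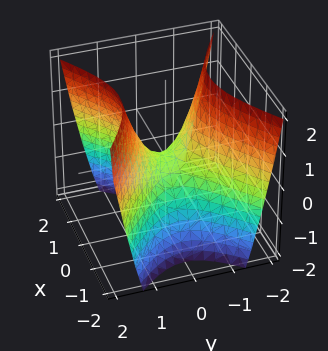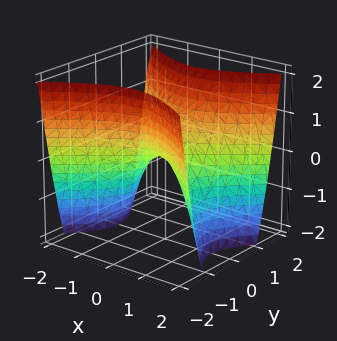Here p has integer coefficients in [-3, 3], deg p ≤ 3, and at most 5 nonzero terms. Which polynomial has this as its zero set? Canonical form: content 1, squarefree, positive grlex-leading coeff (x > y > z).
First, degree: a hyperbolic paraboloid; a quadric, so deg p = 2.
Next, symmetries: it's symmetric under y → −y, forcing even powers of y; it's symmetric under x → −x, forcing even powers of x.
Then, from the visible intercepts: it crosses the z-axis at the gridline z = 0; it crosses the x-axis at the gridline x = 0.
Finally, these observations pin down the coefficients.

2*x^2 - 3*y^2 + 2*z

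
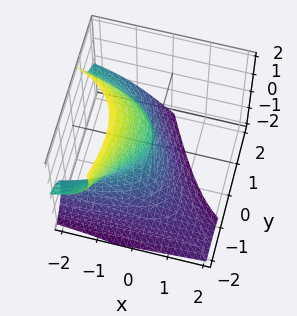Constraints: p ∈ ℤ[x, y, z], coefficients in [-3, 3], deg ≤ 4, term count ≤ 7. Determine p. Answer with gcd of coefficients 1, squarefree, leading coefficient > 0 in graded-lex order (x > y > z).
First, degree: a generic line meets the surface in up to 3 points, so deg p = 3.
Next, observable constraints: it crosses the z-axis at the gridline z = 0; one y-axis crossing is at y = 0; it meets the x-axis at x = 0 (among the integer gridlines).
Finally, putting this together gives p.

2*x*y*z - x*z^2 - z^3 - 2*y^2 - 3*x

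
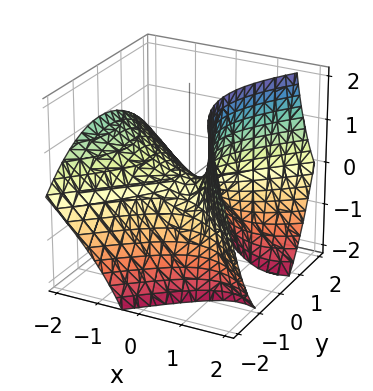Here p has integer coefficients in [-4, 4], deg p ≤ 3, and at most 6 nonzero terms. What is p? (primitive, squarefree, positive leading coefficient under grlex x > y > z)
First, deg p = 2.
Then, observable constraints: it meets the z-axis at z = 0 (among the integer gridlines); one y-axis crossing is at y = 0; it crosses the x-axis at the gridline x = 0.
Finally, solving for integer coefficients yields p as stated.

2*x^2 + 3*x*z - 2*y^2 - 3*z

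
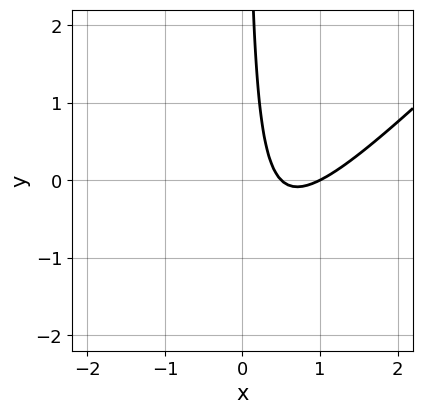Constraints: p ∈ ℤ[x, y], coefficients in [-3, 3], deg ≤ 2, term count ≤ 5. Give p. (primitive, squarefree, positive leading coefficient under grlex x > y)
2*x^2 - 2*x*y - 3*x + 1

1. deg p = 2. A generic line meets the curve in up to 2 points.
2. Observable constraints: one x-axis crossing is at x = 1; no y-intercept at any integer in the box.
3. The integer polynomial consistent with all of this is the stated p.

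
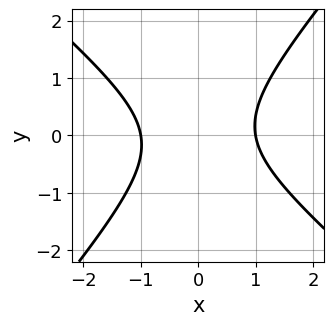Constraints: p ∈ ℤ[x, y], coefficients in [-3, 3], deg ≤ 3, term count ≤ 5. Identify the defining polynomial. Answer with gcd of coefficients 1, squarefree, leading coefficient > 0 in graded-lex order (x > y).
First, deg p = 2. A generic line meets the curve in up to 2 points.
Next, from the visible intercepts: the curve avoids every integer y-axis point in the box; the x-axis gridline crossings are at x ∈ {-1, 1}.
Finally, together with the visible shape, these determine p as stated.

3*x^2 + x*y - 3*y^2 - 3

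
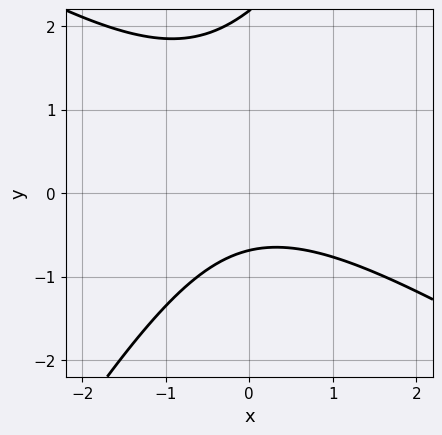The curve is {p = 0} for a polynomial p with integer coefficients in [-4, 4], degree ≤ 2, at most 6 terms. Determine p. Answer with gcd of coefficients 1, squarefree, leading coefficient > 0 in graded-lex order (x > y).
First, degree: a generic line meets the curve in up to 2 points, so deg p = 2.
Next, observable constraints: it misses every integer gridline on the x-axis.
Finally, the integer polynomial consistent with all of this is the stated p.

2*x^2 + 2*x*y - 2*y^2 + 3*y + 3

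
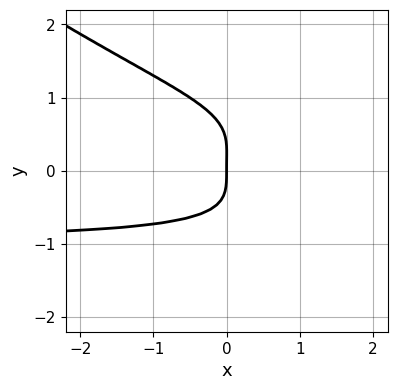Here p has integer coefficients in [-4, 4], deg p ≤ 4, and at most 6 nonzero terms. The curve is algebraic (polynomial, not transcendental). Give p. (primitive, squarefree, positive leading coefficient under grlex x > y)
deg p = 4.
Reading off the gridlines: it crosses the y-axis at the gridline y = 0; one x-axis crossing is at x = 0.
Fitting integer coefficients to these (and the overall shape) gives p.

2*x*y^3 + 3*y^4 - y^3 + 2*x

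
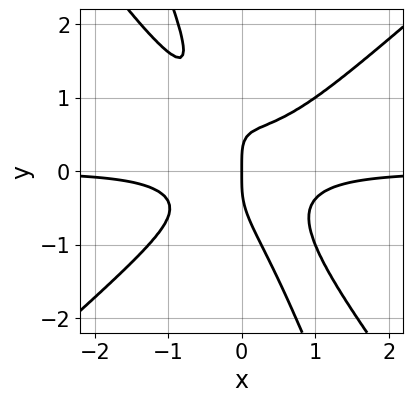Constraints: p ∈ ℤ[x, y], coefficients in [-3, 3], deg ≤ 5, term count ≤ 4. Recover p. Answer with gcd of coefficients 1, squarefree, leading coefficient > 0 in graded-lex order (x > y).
(a) deg p = 4. No degree-3 curve has this shape.
(b) Observable constraints: one y-axis crossing is at y = 0; it meets the x-axis at x = 0 (among the integer gridlines).
(c) Together with the visible shape, these determine p as stated.

3*x^3*y - 3*x*y^3 - y^4 + x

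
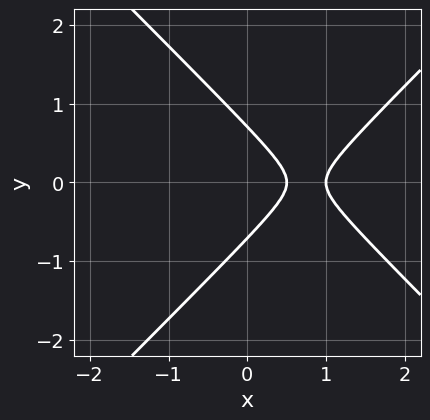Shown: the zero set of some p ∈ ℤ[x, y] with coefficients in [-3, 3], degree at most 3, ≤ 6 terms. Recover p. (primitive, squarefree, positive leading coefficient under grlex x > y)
2*x^2 - 2*y^2 - 3*x + 1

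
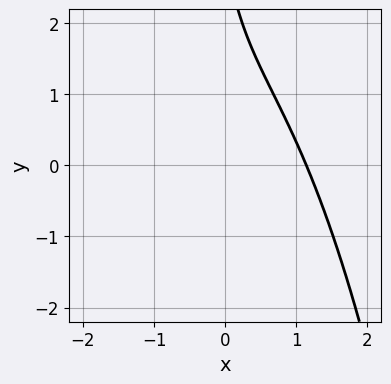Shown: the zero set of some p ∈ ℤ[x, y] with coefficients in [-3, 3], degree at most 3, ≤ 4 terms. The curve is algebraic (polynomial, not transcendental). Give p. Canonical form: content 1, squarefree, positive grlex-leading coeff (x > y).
2*x^3 + 2*x*y + y - 3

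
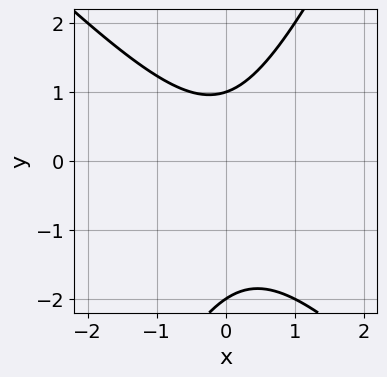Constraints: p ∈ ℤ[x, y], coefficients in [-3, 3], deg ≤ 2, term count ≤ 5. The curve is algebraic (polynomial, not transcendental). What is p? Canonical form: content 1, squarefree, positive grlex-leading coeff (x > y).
2*x^2 + x*y - y^2 - y + 2

First, the degree is 2 — the shape is more complex than any degree-1 curve.
Then, against the integer gridlines: it misses every integer gridline on the x-axis; among the integer gridlines, it crosses the y-axis at y ∈ {-2, 1}.
Finally, together with the visible shape, these determine p as stated.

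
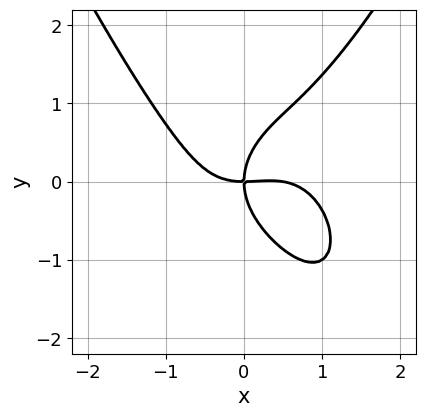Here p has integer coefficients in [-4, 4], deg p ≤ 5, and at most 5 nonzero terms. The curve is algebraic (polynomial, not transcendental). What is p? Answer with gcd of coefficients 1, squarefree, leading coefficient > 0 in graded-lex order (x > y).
2*x^4 - x^3 - 2*y^3 + 3*x*y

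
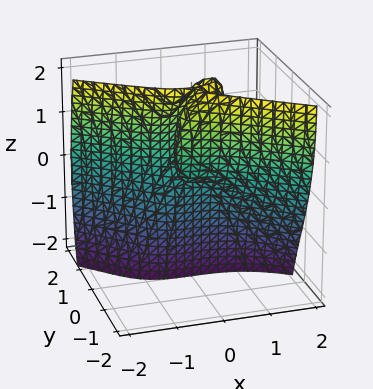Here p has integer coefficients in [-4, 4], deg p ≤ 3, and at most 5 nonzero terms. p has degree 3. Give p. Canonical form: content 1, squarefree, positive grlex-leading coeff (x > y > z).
(a) Degree: a generic line meets the surface in up to 3 points, so deg p = 3.
(b) Checking where it meets the axes: the visible z-axis segment lies entirely on the surface; one y-axis crossing is at y = 0.
(c) Putting this together gives p.

x^3 - x*y*z + 3*y^3 + y*z^2 - 2*y*z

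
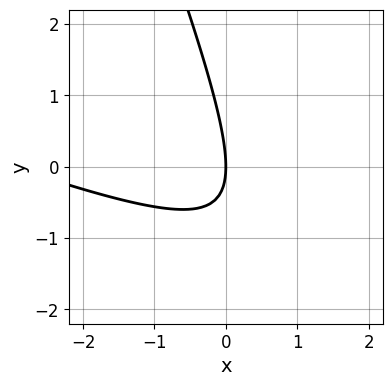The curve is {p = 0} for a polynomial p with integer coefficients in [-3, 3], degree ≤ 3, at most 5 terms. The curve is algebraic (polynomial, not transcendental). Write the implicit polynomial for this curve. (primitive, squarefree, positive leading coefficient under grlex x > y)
x^2 + 3*x*y + y^2 + 3*x

(a) The degree is 2 — a generic line meets the curve in up to 2 points.
(b) Against the integer gridlines: it meets the x-axis at x = 0 (among the integer gridlines); it meets the y-axis at y = 0 (among the integer gridlines).
(c) Together with the visible shape, these determine p as stated.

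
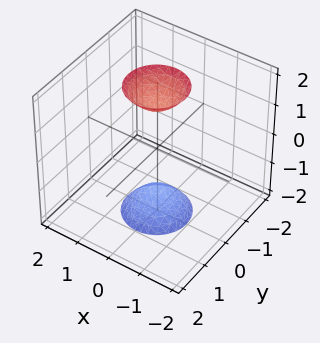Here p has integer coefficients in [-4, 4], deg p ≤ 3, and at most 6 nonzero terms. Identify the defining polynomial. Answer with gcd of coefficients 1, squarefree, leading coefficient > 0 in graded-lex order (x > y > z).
First, I count 2 distinct pieces. They look like related sheets of one shape, so recover p as a whole.
Next, deg p = 2. No degree-1 surface has this shape.
Next, symmetries: the z-axis is an axis of rotation, so x and y enter only as x² + y².
Next, reading off the gridlines: no x-intercept at any integer in the box; a circular section at z = -2 has radius between 0 and 1; no y-intercept at any integer in the box.
Finally, together with the visible shape, these determine p as stated.

3*x^2 + 3*y^2 - z^2 + 2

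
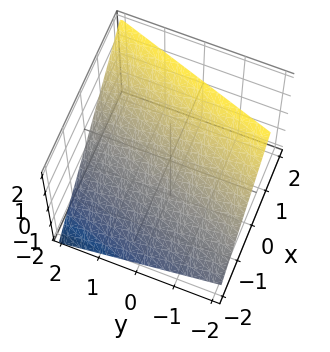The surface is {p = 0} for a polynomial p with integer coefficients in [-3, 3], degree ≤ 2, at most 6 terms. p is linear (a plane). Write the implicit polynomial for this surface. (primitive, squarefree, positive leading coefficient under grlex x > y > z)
3*x - y - 3*z + 2

1. deg p = 1. Every cross-section is a straight line — this is a plane.
2. Against the integer gridlines: one y-axis crossing is at y = 2.
3. Fitting integer coefficients to these (and the overall shape) gives p.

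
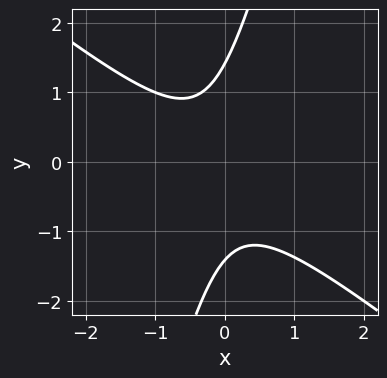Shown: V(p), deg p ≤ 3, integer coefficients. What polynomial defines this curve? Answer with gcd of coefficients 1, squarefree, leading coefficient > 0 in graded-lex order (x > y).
3*x^2 + 3*x*y - y^2 + x + 2

First, deg p = 2. No degree-1 curve has this shape.
Next, observable constraints: the curve avoids every integer x-axis point in the box.
Finally, together with the visible shape, these determine p as stated.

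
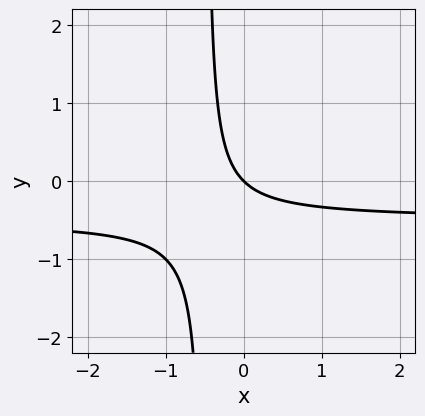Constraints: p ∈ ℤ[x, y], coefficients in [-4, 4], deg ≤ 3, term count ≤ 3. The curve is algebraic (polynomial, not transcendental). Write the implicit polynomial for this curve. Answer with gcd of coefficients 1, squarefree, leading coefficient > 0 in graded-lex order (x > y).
deg p = 2. A generic line meets the curve in up to 2 points.
Reading off the gridlines: one y-axis crossing is at y = 0; it meets the x-axis at x = 0 (among the integer gridlines).
Matching integer coefficients to the picture gives p.

2*x*y + x + y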